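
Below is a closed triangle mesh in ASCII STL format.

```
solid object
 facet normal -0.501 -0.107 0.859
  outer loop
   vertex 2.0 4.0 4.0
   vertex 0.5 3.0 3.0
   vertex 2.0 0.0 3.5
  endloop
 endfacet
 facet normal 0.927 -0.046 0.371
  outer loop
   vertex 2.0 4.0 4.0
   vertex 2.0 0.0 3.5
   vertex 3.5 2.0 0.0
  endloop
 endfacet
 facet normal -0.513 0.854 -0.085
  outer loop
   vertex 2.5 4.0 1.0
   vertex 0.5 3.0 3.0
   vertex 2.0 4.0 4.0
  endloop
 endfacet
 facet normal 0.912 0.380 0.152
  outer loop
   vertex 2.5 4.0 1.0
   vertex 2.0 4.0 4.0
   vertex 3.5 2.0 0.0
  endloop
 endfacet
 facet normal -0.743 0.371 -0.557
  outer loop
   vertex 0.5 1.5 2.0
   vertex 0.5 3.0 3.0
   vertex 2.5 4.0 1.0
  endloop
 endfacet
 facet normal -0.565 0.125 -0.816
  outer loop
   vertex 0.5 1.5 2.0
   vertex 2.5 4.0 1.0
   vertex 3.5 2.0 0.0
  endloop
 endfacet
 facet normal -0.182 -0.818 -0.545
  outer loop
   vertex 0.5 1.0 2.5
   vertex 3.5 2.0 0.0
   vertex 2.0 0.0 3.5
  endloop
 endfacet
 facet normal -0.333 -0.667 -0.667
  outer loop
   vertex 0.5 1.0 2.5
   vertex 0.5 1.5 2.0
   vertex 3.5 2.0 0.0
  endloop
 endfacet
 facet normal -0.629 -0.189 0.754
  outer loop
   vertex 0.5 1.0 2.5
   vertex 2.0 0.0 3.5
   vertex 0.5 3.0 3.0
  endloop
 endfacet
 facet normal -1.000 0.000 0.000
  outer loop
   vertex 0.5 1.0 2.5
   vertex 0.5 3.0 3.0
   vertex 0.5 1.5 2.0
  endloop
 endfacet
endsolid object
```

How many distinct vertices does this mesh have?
7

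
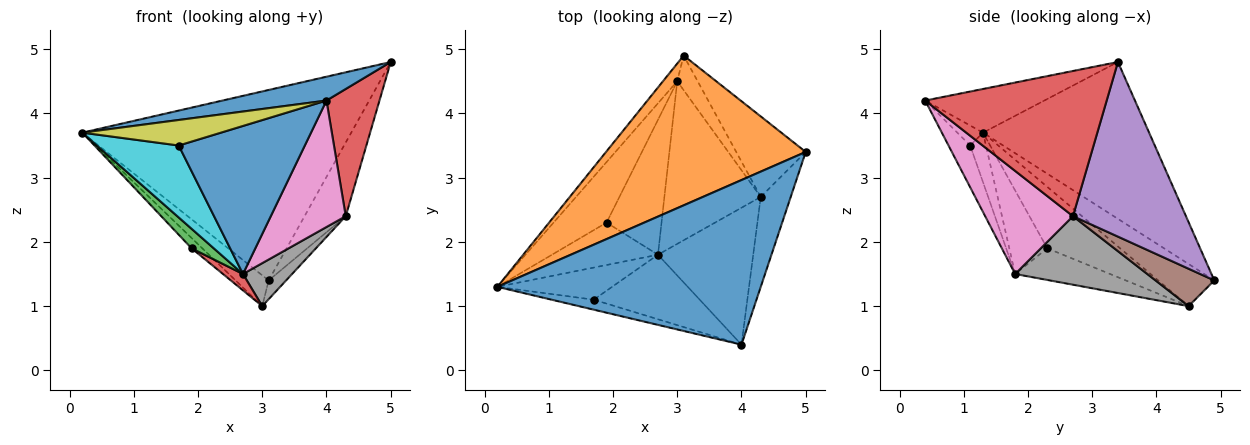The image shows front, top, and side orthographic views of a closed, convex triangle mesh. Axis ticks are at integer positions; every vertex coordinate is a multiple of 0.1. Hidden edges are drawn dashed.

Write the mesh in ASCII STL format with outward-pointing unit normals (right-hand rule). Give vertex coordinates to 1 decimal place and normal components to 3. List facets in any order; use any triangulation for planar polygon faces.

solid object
 facet normal -0.162 -0.141 0.977
  outer loop
   vertex 4.0 0.4 4.2
   vertex 5.0 3.4 4.8
   vertex 0.2 1.3 3.7
  endloop
 endfacet
 facet normal -0.437 0.707 0.556
  outer loop
   vertex 3.1 4.9 1.4
   vertex 0.2 1.3 3.7
   vertex 5.0 3.4 4.8
  endloop
 endfacet
 facet normal -0.827 0.487 -0.280
  outer loop
   vertex 3.1 4.9 1.4
   vertex 3.0 4.5 1.0
   vertex 0.2 1.3 3.7
  endloop
 endfacet
 facet normal 0.942 -0.275 -0.194
  outer loop
   vertex 4.3 2.7 2.4
   vertex 5.0 3.4 4.8
   vertex 4.0 0.4 4.2
  endloop
 endfacet
 facet normal 0.880 0.321 -0.350
  outer loop
   vertex 4.3 2.7 2.4
   vertex 3.1 4.9 1.4
   vertex 5.0 3.4 4.8
  endloop
 endfacet
 facet normal 0.849 0.252 -0.464
  outer loop
   vertex 4.3 2.7 2.4
   vertex 3.0 4.5 1.0
   vertex 3.1 4.9 1.4
  endloop
 endfacet
 facet normal 0.622 -0.531 -0.575
  outer loop
   vertex 4.3 2.7 2.4
   vertex 4.0 0.4 4.2
   vertex 2.7 1.8 1.5
  endloop
 endfacet
 facet normal 0.567 -0.210 -0.797
  outer loop
   vertex 4.3 2.7 2.4
   vertex 2.7 1.8 1.5
   vertex 3.0 4.5 1.0
  endloop
 endfacet
 facet normal -0.170 -0.918 -0.359
  outer loop
   vertex 1.7 1.1 3.5
   vertex 4.0 0.4 4.2
   vertex 0.2 1.3 3.7
  endloop
 endfacet
 facet normal -0.173 -0.899 -0.401
  outer loop
   vertex 1.7 1.1 3.5
   vertex 0.2 1.3 3.7
   vertex 2.7 1.8 1.5
  endloop
 endfacet
 facet normal -0.155 -0.906 -0.395
  outer loop
   vertex 1.7 1.1 3.5
   vertex 2.7 1.8 1.5
   vertex 4.0 0.4 4.2
  endloop
 endfacet
 facet normal -0.753 0.111 -0.649
  outer loop
   vertex 1.9 2.3 1.9
   vertex 0.2 1.3 3.7
   vertex 3.0 4.5 1.0
  endloop
 endfacet
 facet normal -0.582 -0.340 -0.739
  outer loop
   vertex 1.9 2.3 1.9
   vertex 2.7 1.8 1.5
   vertex 0.2 1.3 3.7
  endloop
 endfacet
 facet normal -0.496 -0.104 -0.862
  outer loop
   vertex 1.9 2.3 1.9
   vertex 3.0 4.5 1.0
   vertex 2.7 1.8 1.5
  endloop
 endfacet
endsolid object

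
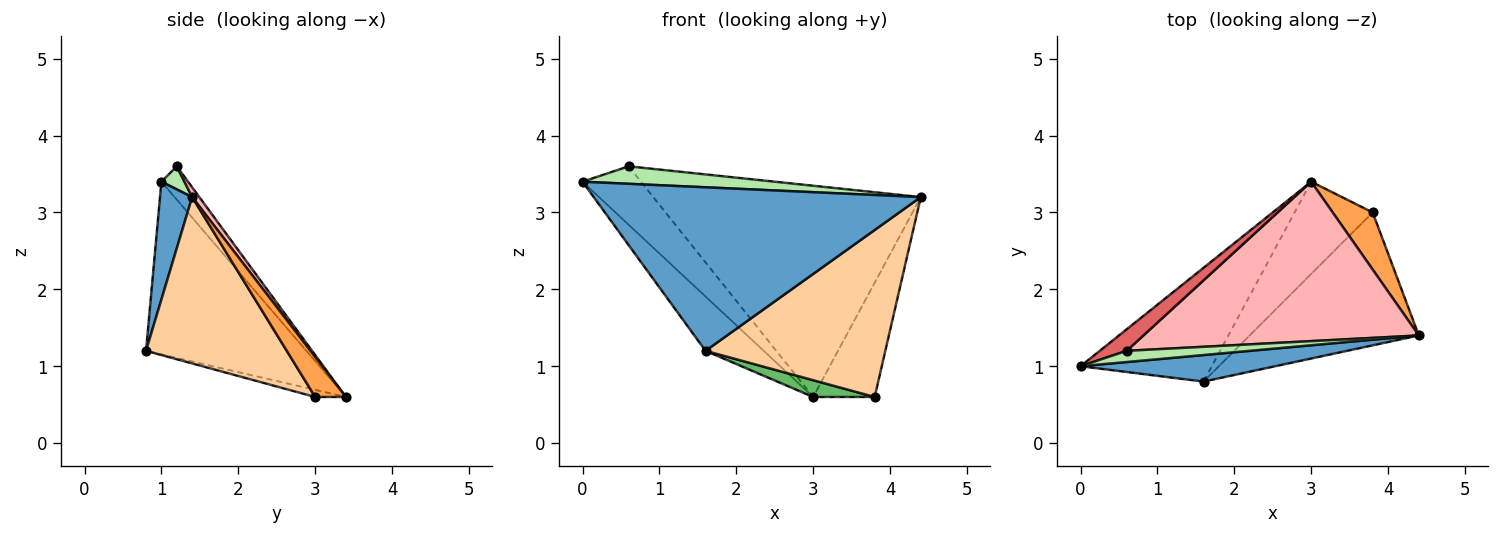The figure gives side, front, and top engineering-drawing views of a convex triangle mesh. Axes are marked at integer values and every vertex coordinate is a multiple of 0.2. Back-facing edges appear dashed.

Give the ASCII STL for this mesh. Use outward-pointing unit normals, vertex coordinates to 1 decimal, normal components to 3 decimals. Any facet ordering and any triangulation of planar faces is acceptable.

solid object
 facet normal 0.097 -0.982 0.160
  outer loop
   vertex 1.6 0.8 1.2
   vertex 4.4 1.4 3.2
   vertex 0.0 1.0 3.4
  endloop
 endfacet
 facet normal -0.765 0.278 -0.581
  outer loop
   vertex 1.6 0.8 1.2
   vertex 0.0 1.0 3.4
   vertex 3.0 3.4 0.6
  endloop
 endfacet
 facet normal 0.408 0.816 0.408
  outer loop
   vertex 3.8 3.0 0.6
   vertex 3.0 3.4 0.6
   vertex 4.4 1.4 3.2
  endloop
 endfacet
 facet normal 0.522 -0.667 -0.531
  outer loop
   vertex 3.8 3.0 0.6
   vertex 4.4 1.4 3.2
   vertex 1.6 0.8 1.2
  endloop
 endfacet
 facet normal -0.089 -0.178 -0.980
  outer loop
   vertex 3.8 3.0 0.6
   vertex 1.6 0.8 1.2
   vertex 3.0 3.4 0.6
  endloop
 endfacet
 facet normal 0.101 -0.838 0.536
  outer loop
   vertex 0.6 1.2 3.6
   vertex 0.0 1.0 3.4
   vertex 4.4 1.4 3.2
  endloop
 endfacet
 facet normal -0.393 0.863 0.318
  outer loop
   vertex 0.6 1.2 3.6
   vertex 3.0 3.4 0.6
   vertex 0.0 1.0 3.4
  endloop
 endfacet
 facet normal 0.021 0.798 0.602
  outer loop
   vertex 0.6 1.2 3.6
   vertex 4.4 1.4 3.2
   vertex 3.0 3.4 0.6
  endloop
 endfacet
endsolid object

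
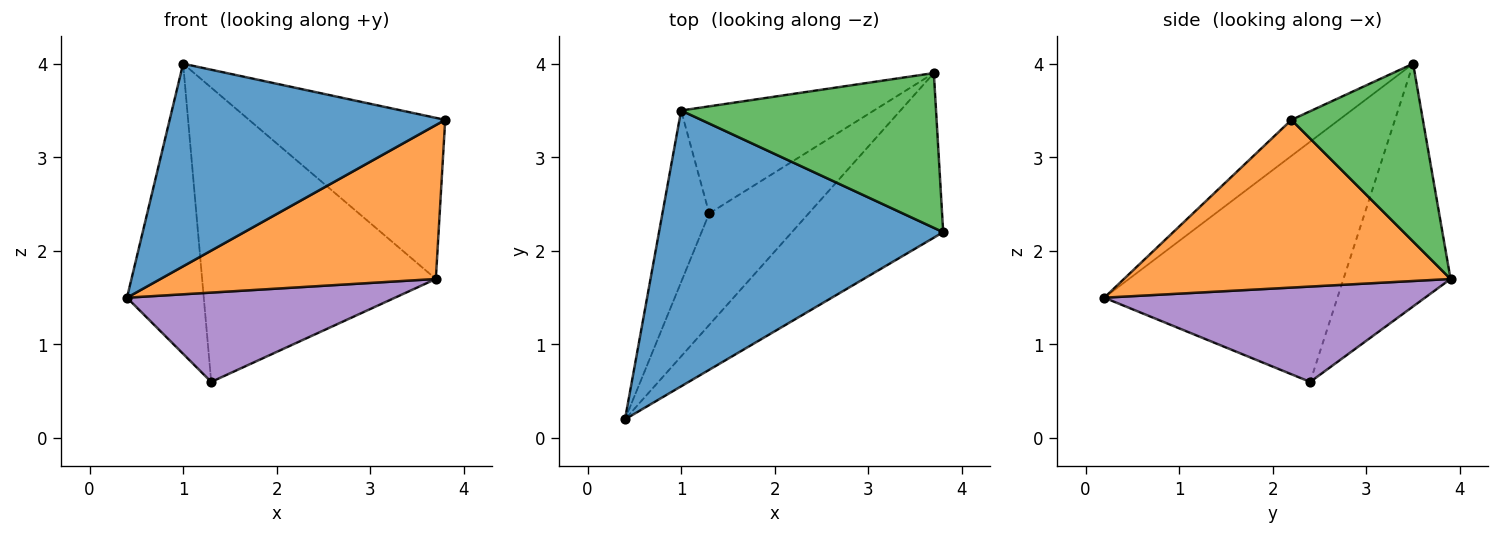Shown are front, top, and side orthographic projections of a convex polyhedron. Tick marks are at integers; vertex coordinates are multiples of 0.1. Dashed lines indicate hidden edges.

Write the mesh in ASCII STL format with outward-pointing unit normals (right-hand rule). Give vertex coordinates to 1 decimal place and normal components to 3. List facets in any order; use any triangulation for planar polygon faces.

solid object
 facet normal -0.102 -0.589 0.802
  outer loop
   vertex 1.0 3.5 4.0
   vertex 0.4 0.2 1.5
   vertex 3.8 2.2 3.4
  endloop
 endfacet
 facet normal 0.629 -0.531 -0.568
  outer loop
   vertex 3.7 3.9 1.7
   vertex 3.8 2.2 3.4
   vertex 0.4 0.2 1.5
  endloop
 endfacet
 facet normal 0.435 0.649 0.624
  outer loop
   vertex 3.7 3.9 1.7
   vertex 1.0 3.5 4.0
   vertex 3.8 2.2 3.4
  endloop
 endfacet
 facet normal -0.934 0.308 -0.182
  outer loop
   vertex 1.3 2.4 0.6
   vertex 0.4 0.2 1.5
   vertex 1.0 3.5 4.0
  endloop
 endfacet
 facet normal 0.599 -0.501 -0.625
  outer loop
   vertex 1.3 2.4 0.6
   vertex 3.7 3.9 1.7
   vertex 0.4 0.2 1.5
  endloop
 endfacet
 facet normal -0.395 0.863 -0.314
  outer loop
   vertex 1.3 2.4 0.6
   vertex 1.0 3.5 4.0
   vertex 3.7 3.9 1.7
  endloop
 endfacet
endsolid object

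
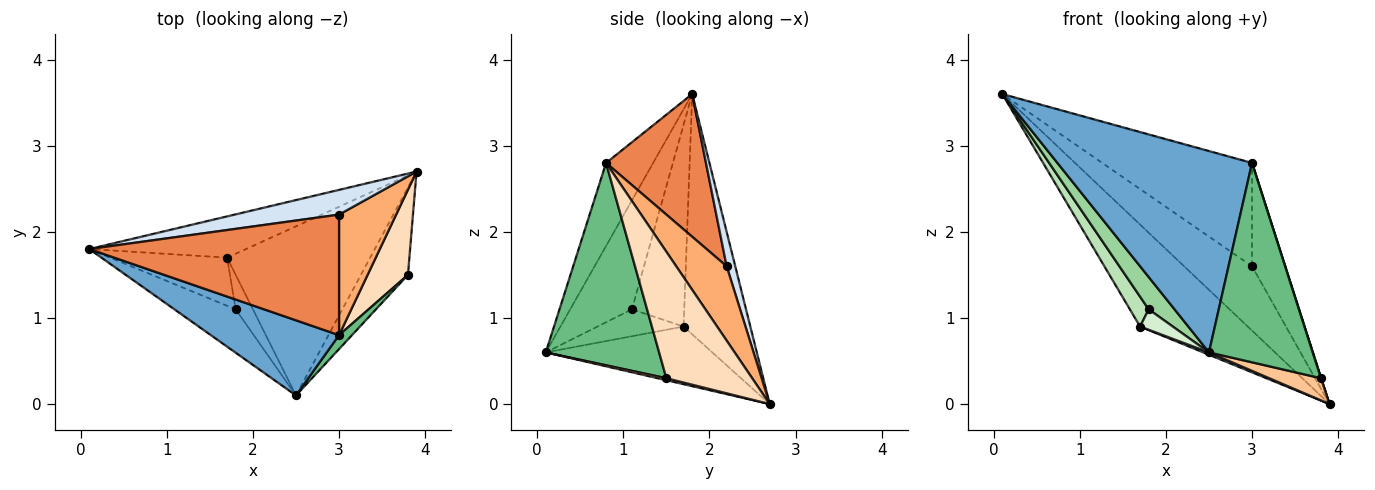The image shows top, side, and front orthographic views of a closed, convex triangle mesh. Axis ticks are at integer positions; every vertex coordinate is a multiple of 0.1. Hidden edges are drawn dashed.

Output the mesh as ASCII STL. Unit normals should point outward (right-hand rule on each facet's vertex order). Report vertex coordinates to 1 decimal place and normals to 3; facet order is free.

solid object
 facet normal -0.221 -0.914 0.341
  outer loop
   vertex 3.0 0.8 2.8
   vertex 0.1 1.8 3.6
   vertex 2.5 0.1 0.6
  endloop
 endfacet
 facet normal -0.498 0.804 -0.325
  outer loop
   vertex 1.7 1.7 0.9
   vertex 0.1 1.8 3.6
   vertex 3.9 2.7 0.0
  endloop
 endfacet
 facet normal -0.374 -0.013 -0.928
  outer loop
   vertex 1.7 1.7 0.9
   vertex 3.9 2.7 0.0
   vertex 2.5 0.1 0.6
  endloop
 endfacet
 facet normal 0.118 0.927 0.356
  outer loop
   vertex 3.0 2.2 1.6
   vertex 3.9 2.7 0.0
   vertex 0.1 1.8 3.6
  endloop
 endfacet
 facet normal 0.398 0.597 0.697
  outer loop
   vertex 3.0 2.2 1.6
   vertex 0.1 1.8 3.6
   vertex 3.0 0.8 2.8
  endloop
 endfacet
 facet normal 0.703 0.463 0.540
  outer loop
   vertex 3.0 2.2 1.6
   vertex 3.0 0.8 2.8
   vertex 3.9 2.7 0.0
  endloop
 endfacet
 facet normal 0.041 -0.246 -0.969
  outer loop
   vertex 3.8 1.5 0.3
   vertex 2.5 0.1 0.6
   vertex 3.9 2.7 0.0
  endloop
 endfacet
 facet normal 0.953 -0.003 0.304
  outer loop
   vertex 3.8 1.5 0.3
   vertex 3.9 2.7 0.0
   vertex 3.0 0.8 2.8
  endloop
 endfacet
 facet normal 0.737 -0.674 0.047
  outer loop
   vertex 3.8 1.5 0.3
   vertex 3.0 0.8 2.8
   vertex 2.5 0.1 0.6
  endloop
 endfacet
 facet normal -0.819 -0.343 -0.461
  outer loop
   vertex 1.8 1.1 1.1
   vertex 2.5 0.1 0.6
   vertex 0.1 1.8 3.6
  endloop
 endfacet
 facet normal -0.826 -0.297 -0.479
  outer loop
   vertex 1.8 1.1 1.1
   vertex 0.1 1.8 3.6
   vertex 1.7 1.7 0.9
  endloop
 endfacet
 facet normal -0.802 -0.305 -0.513
  outer loop
   vertex 1.8 1.1 1.1
   vertex 1.7 1.7 0.9
   vertex 2.5 0.1 0.6
  endloop
 endfacet
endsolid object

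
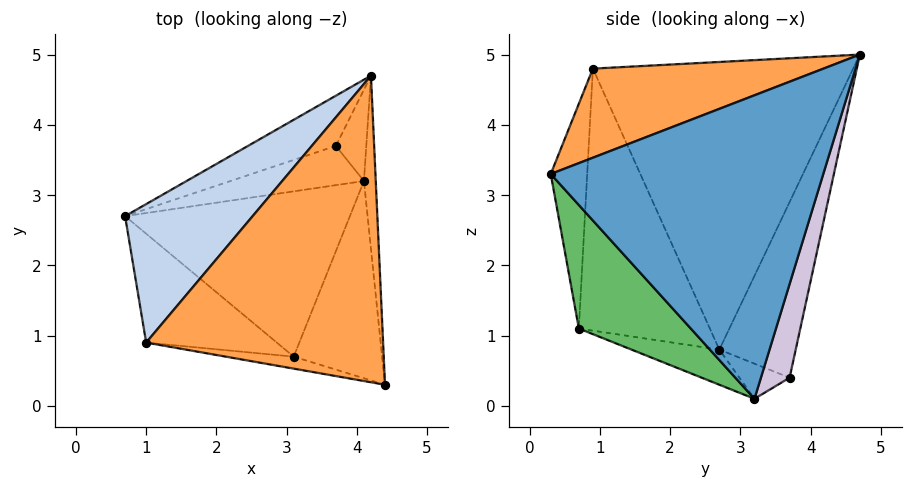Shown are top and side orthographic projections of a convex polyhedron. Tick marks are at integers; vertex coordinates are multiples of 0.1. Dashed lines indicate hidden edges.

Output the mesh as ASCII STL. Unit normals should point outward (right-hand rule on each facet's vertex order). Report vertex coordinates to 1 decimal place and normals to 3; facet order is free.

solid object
 facet normal 0.997 0.060 -0.039
  outer loop
   vertex 4.1 3.2 0.1
   vertex 4.2 4.7 5.0
   vertex 4.4 0.3 3.3
  endloop
 endfacet
 facet normal -0.732 0.599 0.325
  outer loop
   vertex 1.0 0.9 4.8
   vertex 4.2 4.7 5.0
   vertex 0.7 2.7 0.8
  endloop
 endfacet
 facet normal 0.333 -0.327 0.885
  outer loop
   vertex 1.0 0.9 4.8
   vertex 4.4 0.3 3.3
   vertex 4.2 4.7 5.0
  endloop
 endfacet
 facet normal -0.146 -0.316 -0.937
  outer loop
   vertex 3.1 0.7 1.1
   vertex 0.7 2.7 0.8
   vertex 4.1 3.2 0.1
  endloop
 endfacet
 facet normal 0.710 -0.487 -0.508
  outer loop
   vertex 3.1 0.7 1.1
   vertex 4.1 3.2 0.1
   vertex 4.4 0.3 3.3
  endloop
 endfacet
 facet normal -0.590 -0.752 -0.294
  outer loop
   vertex 3.1 0.7 1.1
   vertex 1.0 0.9 4.8
   vertex 0.7 2.7 0.8
  endloop
 endfacet
 facet normal -0.199 -0.978 -0.060
  outer loop
   vertex 3.1 0.7 1.1
   vertex 4.4 0.3 3.3
   vertex 1.0 0.9 4.8
  endloop
 endfacet
 facet normal -0.332 0.929 -0.166
  outer loop
   vertex 3.7 3.7 0.4
   vertex 0.7 2.7 0.8
   vertex 4.2 4.7 5.0
  endloop
 endfacet
 facet normal -0.238 0.352 -0.905
  outer loop
   vertex 3.7 3.7 0.4
   vertex 4.1 3.2 0.1
   vertex 0.7 2.7 0.8
  endloop
 endfacet
 facet normal 0.691 0.687 -0.225
  outer loop
   vertex 3.7 3.7 0.4
   vertex 4.2 4.7 5.0
   vertex 4.1 3.2 0.1
  endloop
 endfacet
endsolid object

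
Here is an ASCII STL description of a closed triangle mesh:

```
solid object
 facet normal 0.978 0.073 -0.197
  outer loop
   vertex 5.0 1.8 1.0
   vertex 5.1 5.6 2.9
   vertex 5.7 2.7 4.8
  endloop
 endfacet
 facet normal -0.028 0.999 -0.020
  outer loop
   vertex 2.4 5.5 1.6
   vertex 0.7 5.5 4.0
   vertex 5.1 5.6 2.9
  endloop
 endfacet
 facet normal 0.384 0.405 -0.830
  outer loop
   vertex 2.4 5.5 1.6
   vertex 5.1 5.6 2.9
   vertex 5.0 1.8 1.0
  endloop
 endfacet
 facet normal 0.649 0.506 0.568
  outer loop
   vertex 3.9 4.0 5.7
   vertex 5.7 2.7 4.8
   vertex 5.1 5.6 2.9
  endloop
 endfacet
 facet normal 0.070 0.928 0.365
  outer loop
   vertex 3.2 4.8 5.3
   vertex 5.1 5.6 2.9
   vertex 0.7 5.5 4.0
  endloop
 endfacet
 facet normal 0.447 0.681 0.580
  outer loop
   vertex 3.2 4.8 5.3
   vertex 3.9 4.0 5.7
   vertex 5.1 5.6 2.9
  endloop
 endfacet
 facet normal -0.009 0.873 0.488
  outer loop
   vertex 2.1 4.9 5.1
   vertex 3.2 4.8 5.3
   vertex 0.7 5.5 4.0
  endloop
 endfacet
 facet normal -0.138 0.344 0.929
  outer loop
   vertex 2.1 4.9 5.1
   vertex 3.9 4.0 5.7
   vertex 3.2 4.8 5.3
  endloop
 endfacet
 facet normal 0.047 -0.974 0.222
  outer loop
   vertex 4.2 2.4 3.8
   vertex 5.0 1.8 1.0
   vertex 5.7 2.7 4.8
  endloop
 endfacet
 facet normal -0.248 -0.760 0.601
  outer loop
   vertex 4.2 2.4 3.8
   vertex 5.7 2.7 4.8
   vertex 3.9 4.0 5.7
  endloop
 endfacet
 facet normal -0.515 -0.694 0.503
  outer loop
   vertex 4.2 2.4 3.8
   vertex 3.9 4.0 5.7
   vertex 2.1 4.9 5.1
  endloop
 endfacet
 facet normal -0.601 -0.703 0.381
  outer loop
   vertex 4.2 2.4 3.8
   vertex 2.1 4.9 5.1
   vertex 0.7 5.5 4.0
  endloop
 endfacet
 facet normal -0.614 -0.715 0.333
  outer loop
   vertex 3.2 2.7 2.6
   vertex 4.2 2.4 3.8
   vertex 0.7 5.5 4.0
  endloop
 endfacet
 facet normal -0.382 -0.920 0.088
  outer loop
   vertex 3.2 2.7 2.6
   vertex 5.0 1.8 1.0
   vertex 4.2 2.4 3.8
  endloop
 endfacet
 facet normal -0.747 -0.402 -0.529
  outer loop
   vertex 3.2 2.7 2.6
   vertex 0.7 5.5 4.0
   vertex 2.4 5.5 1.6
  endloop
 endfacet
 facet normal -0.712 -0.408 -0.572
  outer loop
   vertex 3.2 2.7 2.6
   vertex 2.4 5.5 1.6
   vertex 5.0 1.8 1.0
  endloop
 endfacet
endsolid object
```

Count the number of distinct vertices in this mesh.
10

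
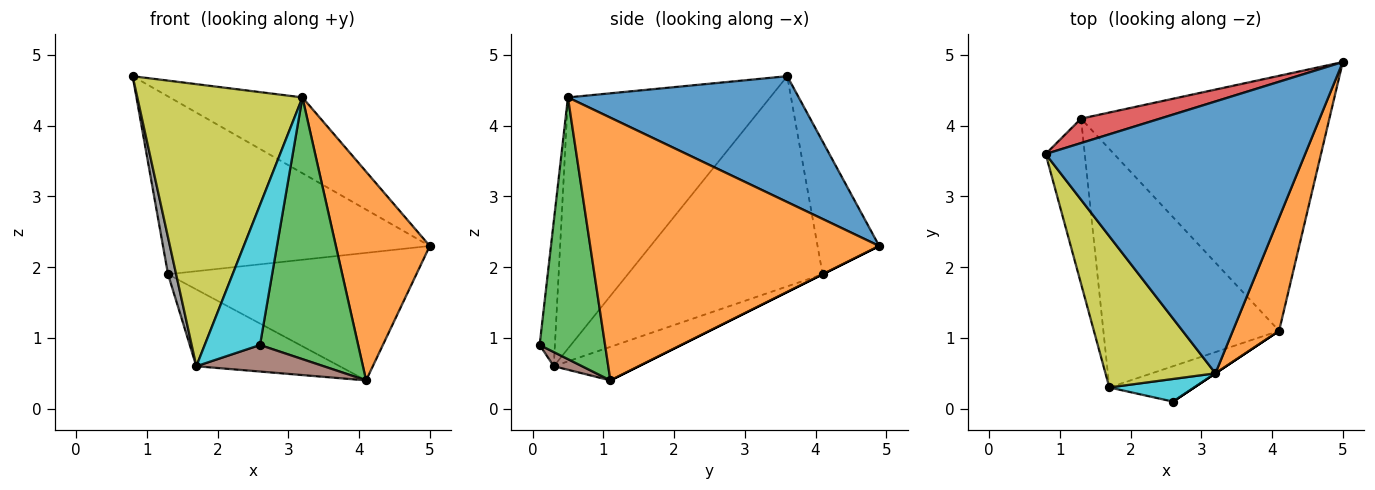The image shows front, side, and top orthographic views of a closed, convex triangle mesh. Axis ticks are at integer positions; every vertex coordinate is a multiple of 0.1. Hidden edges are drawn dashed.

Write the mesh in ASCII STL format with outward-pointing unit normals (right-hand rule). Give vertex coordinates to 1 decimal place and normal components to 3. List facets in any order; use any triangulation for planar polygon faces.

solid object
 facet normal 0.423 0.243 0.873
  outer loop
   vertex 3.2 0.5 4.4
   vertex 5.0 4.9 2.3
   vertex 0.8 3.6 4.7
  endloop
 endfacet
 facet normal 0.938 -0.305 0.165
  outer loop
   vertex 3.2 0.5 4.4
   vertex 4.1 1.1 0.4
   vertex 5.0 4.9 2.3
  endloop
 endfacet
 facet normal 0.555 -0.832 0.000
  outer loop
   vertex 3.2 0.5 4.4
   vertex 2.6 0.1 0.9
   vertex 4.1 1.1 0.4
  endloop
 endfacet
 facet normal -0.223 0.966 0.133
  outer loop
   vertex 1.3 4.1 1.9
   vertex 0.8 3.6 4.7
   vertex 5.0 4.9 2.3
  endloop
 endfacet
 facet normal 0.000 0.447 -0.894
  outer loop
   vertex 1.3 4.1 1.9
   vertex 5.0 4.9 2.3
   vertex 4.1 1.1 0.4
  endloop
 endfacet
 facet normal 0.132 -0.595 -0.793
  outer loop
   vertex 1.7 0.3 0.6
   vertex 4.1 1.1 0.4
   vertex 2.6 0.1 0.9
  endloop
 endfacet
 facet normal -0.179 0.302 -0.937
  outer loop
   vertex 1.7 0.3 0.6
   vertex 1.3 4.1 1.9
   vertex 4.1 1.1 0.4
  endloop
 endfacet
 facet normal -0.982 -0.041 -0.183
  outer loop
   vertex 1.7 0.3 0.6
   vertex 0.8 3.6 4.7
   vertex 1.3 4.1 1.9
  endloop
 endfacet
 facet normal -0.734 -0.599 0.321
  outer loop
   vertex 1.7 0.3 0.6
   vertex 3.2 0.5 4.4
   vertex 0.8 3.6 4.7
  endloop
 endfacet
 facet normal -0.263 -0.952 0.154
  outer loop
   vertex 1.7 0.3 0.6
   vertex 2.6 0.1 0.9
   vertex 3.2 0.5 4.4
  endloop
 endfacet
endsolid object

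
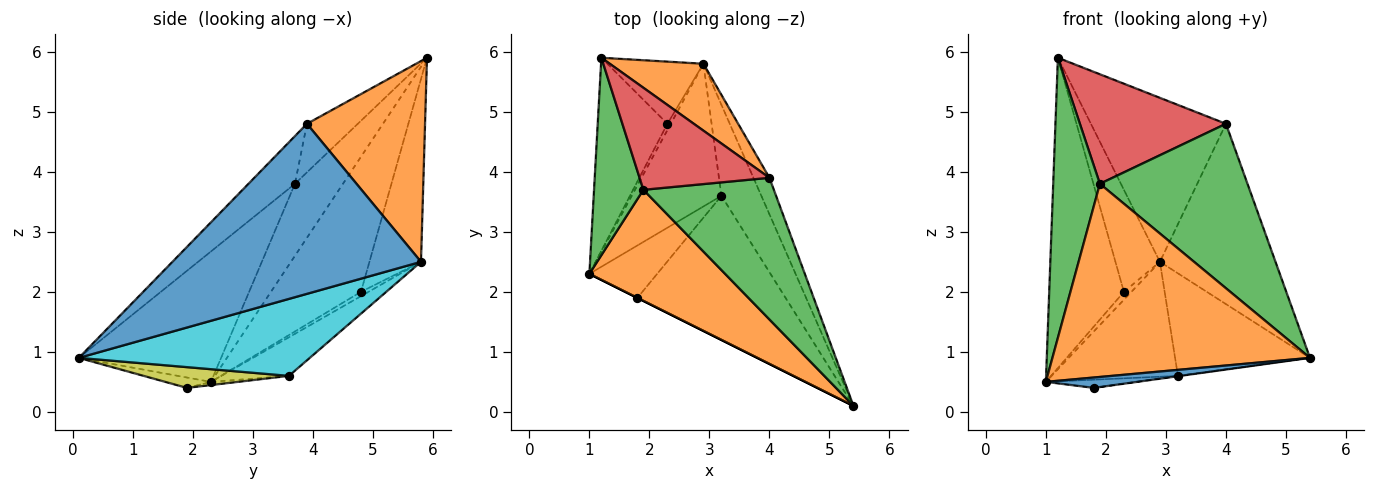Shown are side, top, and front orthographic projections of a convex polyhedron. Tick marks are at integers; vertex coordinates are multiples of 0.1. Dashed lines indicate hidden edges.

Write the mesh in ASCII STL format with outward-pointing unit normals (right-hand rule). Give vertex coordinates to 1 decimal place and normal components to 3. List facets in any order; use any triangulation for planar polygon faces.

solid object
 facet normal -0.447 -0.894 0.000
  outer loop
   vertex 1.8 1.9 0.4
   vertex 5.4 0.1 0.9
   vertex 1.0 2.3 0.5
  endloop
 endfacet
 facet normal -0.432 -0.782 0.450
  outer loop
   vertex 1.9 3.7 3.8
   vertex 1.0 2.3 0.5
   vertex 5.4 0.1 0.9
  endloop
 endfacet
 facet normal -0.644 -0.626 0.441
  outer loop
   vertex 1.9 3.7 3.8
   vertex 1.2 5.9 5.9
   vertex 1.0 2.3 0.5
  endloop
 endfacet
 facet normal -0.715 0.593 -0.369
  outer loop
   vertex 2.3 4.8 2.0
   vertex 1.0 2.3 0.5
   vertex 1.2 5.9 5.9
  endloop
 endfacet
 facet normal -0.615 0.615 -0.492
  outer loop
   vertex 2.3 4.8 2.0
   vertex 2.9 5.8 2.5
   vertex 1.0 2.3 0.5
  endloop
 endfacet
 facet normal -0.704 0.607 -0.370
  outer loop
   vertex 2.3 4.8 2.0
   vertex 1.2 5.9 5.9
   vertex 2.9 5.8 2.5
  endloop
 endfacet
 facet normal -0.046 0.154 -0.987
  outer loop
   vertex 3.2 3.6 0.6
   vertex 1.8 1.9 0.4
   vertex 1.0 2.3 0.5
  endloop
 endfacet
 facet normal -0.318 0.595 -0.739
  outer loop
   vertex 3.2 3.6 0.6
   vertex 1.0 2.3 0.5
   vertex 2.9 5.8 2.5
  endloop
 endfacet
 facet normal 0.139 0.002 -0.990
  outer loop
   vertex 3.2 3.6 0.6
   vertex 5.4 0.1 0.9
   vertex 1.8 1.9 0.4
  endloop
 endfacet
 facet normal 0.788 0.460 -0.409
  outer loop
   vertex 3.2 3.6 0.6
   vertex 2.9 5.8 2.5
   vertex 5.4 0.1 0.9
  endloop
 endfacet
 facet normal 0.903 0.420 -0.085
  outer loop
   vertex 4.0 3.9 4.8
   vertex 5.4 0.1 0.9
   vertex 2.9 5.8 2.5
  endloop
 endfacet
 facet normal 0.629 0.720 0.293
  outer loop
   vertex 4.0 3.9 4.8
   vertex 2.9 5.8 2.5
   vertex 1.2 5.9 5.9
  endloop
 endfacet
 facet normal -0.232 -0.737 0.635
  outer loop
   vertex 4.0 3.9 4.8
   vertex 1.9 3.7 3.8
   vertex 5.4 0.1 0.9
  endloop
 endfacet
 facet normal -0.247 -0.709 0.660
  outer loop
   vertex 4.0 3.9 4.8
   vertex 1.2 5.9 5.9
   vertex 1.9 3.7 3.8
  endloop
 endfacet
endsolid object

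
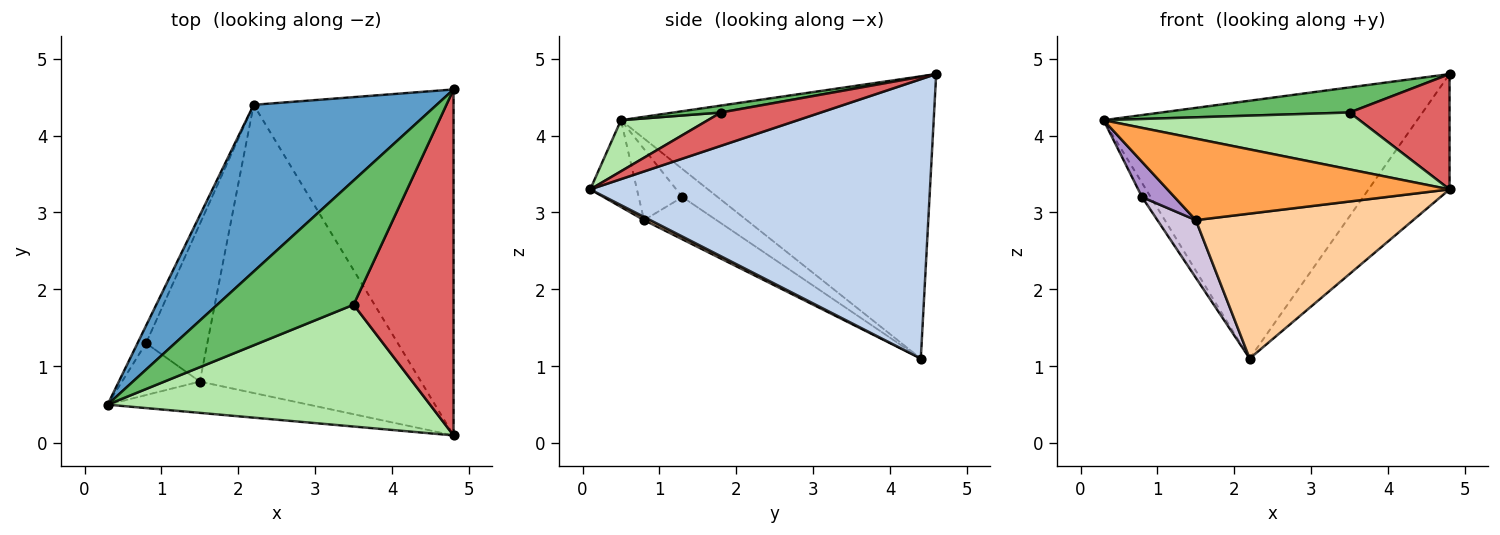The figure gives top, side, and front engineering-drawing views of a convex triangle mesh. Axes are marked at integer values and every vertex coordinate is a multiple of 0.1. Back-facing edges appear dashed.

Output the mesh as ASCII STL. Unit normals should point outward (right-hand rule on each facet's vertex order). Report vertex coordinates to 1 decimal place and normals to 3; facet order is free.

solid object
 facet normal -0.642 0.644 0.416
  outer loop
   vertex 2.2 4.4 1.1
   vertex 0.3 0.5 4.2
   vertex 4.8 4.6 4.8
  endloop
 endfacet
 facet normal 0.798 0.190 -0.571
  outer loop
   vertex 2.2 4.4 1.1
   vertex 4.8 4.6 4.8
   vertex 4.8 0.1 3.3
  endloop
 endfacet
 facet normal -0.153 -0.923 -0.354
  outer loop
   vertex 1.5 0.8 2.9
   vertex 4.8 0.1 3.3
   vertex 0.3 0.5 4.2
  endloop
 endfacet
 facet normal 0.013 -0.449 -0.893
  outer loop
   vertex 1.5 0.8 2.9
   vertex 2.2 4.4 1.1
   vertex 4.8 0.1 3.3
  endloop
 endfacet
 facet normal 0.050 -0.198 0.979
  outer loop
   vertex 3.5 1.8 4.3
   vertex 4.8 4.6 4.8
   vertex 0.3 0.5 4.2
  endloop
 endfacet
 facet normal 0.142 -0.419 0.897
  outer loop
   vertex 3.5 1.8 4.3
   vertex 0.3 0.5 4.2
   vertex 4.8 0.1 3.3
  endloop
 endfacet
 facet normal 0.302 -0.302 0.905
  outer loop
   vertex 3.5 1.8 4.3
   vertex 4.8 0.1 3.3
   vertex 4.8 4.6 4.8
  endloop
 endfacet
 facet normal -0.932 0.230 -0.282
  outer loop
   vertex 0.8 1.3 3.2
   vertex 0.3 0.5 4.2
   vertex 2.2 4.4 1.1
  endloop
 endfacet
 facet normal -0.603 -0.448 -0.660
  outer loop
   vertex 0.8 1.3 3.2
   vertex 1.5 0.8 2.9
   vertex 0.3 0.5 4.2
  endloop
 endfacet
 facet normal -0.544 -0.288 -0.788
  outer loop
   vertex 0.8 1.3 3.2
   vertex 2.2 4.4 1.1
   vertex 1.5 0.8 2.9
  endloop
 endfacet
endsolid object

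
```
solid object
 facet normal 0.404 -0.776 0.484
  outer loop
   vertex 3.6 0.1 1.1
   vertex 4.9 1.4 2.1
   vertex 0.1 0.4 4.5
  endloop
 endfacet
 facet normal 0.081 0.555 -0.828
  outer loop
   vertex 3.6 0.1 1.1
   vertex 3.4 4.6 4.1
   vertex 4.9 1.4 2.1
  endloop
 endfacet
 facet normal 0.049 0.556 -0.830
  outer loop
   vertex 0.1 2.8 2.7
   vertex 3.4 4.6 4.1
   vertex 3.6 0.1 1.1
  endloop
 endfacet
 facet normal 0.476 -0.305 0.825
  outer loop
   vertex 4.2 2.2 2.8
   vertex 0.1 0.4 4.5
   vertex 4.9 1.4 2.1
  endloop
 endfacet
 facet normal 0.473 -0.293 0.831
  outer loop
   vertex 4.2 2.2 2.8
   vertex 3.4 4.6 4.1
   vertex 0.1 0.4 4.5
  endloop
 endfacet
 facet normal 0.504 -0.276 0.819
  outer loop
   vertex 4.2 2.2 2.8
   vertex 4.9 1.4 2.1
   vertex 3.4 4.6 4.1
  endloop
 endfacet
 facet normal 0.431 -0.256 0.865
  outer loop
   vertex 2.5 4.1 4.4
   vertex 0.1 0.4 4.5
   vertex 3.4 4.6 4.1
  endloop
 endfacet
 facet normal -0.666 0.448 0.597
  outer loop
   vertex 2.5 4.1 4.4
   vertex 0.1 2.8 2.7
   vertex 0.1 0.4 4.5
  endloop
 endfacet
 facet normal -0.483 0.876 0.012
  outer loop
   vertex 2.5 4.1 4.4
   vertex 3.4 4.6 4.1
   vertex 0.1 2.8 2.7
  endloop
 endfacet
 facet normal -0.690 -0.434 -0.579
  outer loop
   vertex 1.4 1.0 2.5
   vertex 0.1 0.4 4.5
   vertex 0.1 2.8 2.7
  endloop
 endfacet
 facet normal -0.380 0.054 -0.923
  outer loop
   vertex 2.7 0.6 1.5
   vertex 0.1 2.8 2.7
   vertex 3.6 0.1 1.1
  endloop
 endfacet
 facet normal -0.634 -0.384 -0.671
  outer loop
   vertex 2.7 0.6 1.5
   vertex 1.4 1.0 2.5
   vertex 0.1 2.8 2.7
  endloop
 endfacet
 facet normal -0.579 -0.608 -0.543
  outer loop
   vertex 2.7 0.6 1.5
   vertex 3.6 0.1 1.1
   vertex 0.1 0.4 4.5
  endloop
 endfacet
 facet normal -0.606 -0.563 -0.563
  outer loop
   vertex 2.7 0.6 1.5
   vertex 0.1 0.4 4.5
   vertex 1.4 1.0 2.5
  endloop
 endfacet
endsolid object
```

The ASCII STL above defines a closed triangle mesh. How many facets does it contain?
14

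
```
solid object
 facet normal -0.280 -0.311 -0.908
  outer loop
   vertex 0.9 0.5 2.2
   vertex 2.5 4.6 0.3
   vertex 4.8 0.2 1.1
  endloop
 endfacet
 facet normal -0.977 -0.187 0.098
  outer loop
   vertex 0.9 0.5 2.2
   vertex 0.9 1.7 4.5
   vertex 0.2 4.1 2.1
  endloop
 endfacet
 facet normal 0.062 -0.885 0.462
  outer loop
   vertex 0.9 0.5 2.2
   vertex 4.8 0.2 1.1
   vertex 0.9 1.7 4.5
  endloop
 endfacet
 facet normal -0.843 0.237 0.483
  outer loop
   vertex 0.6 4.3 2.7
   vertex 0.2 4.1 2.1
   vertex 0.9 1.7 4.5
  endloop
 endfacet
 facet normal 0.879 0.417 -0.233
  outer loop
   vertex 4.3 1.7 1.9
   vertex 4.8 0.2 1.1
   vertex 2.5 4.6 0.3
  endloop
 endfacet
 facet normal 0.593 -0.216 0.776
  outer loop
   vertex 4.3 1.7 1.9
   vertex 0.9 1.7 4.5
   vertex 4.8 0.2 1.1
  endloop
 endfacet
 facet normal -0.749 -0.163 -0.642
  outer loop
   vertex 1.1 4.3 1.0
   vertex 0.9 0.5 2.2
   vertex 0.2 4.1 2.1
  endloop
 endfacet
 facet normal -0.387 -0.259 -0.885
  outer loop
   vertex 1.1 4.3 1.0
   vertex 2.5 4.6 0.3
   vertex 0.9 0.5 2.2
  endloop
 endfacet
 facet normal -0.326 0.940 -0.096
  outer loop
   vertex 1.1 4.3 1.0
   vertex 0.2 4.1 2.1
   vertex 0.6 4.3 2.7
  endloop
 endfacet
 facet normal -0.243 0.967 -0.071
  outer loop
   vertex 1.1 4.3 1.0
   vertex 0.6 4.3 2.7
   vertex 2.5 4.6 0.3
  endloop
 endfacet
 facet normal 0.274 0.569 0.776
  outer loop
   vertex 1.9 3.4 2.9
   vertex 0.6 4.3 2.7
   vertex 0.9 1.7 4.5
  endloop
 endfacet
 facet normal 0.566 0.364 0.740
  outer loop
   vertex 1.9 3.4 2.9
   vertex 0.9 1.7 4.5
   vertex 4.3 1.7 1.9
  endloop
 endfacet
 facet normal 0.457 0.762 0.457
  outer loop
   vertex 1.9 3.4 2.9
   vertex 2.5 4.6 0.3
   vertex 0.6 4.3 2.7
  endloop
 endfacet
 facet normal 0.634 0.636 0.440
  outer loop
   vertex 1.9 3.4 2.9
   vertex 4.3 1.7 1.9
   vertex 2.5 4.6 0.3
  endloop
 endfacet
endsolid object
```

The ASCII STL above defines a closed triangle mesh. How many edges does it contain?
21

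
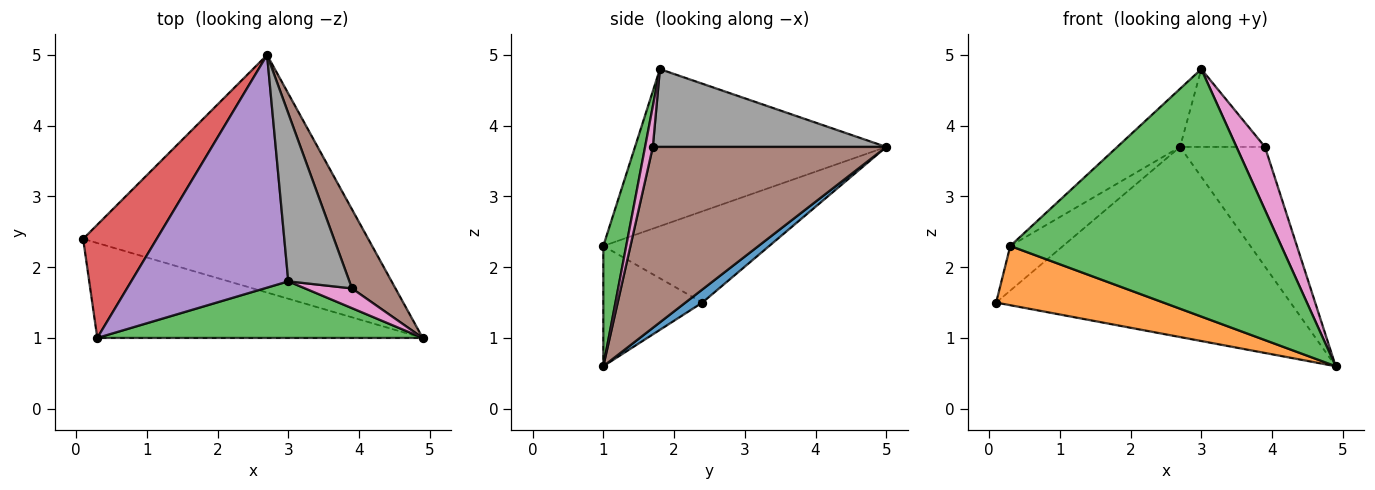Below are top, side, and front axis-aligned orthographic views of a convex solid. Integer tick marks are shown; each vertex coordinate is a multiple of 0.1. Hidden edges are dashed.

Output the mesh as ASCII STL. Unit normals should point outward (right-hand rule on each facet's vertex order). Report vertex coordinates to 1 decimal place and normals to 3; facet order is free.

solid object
 facet normal 0.036 0.624 -0.780
  outer loop
   vertex 2.7 5.0 3.7
   vertex 4.9 1.0 0.6
   vertex 0.1 2.4 1.5
  endloop
 endfacet
 facet normal -0.299 -0.505 -0.809
  outer loop
   vertex 0.3 1.0 2.3
   vertex 0.1 2.4 1.5
   vertex 4.9 1.0 0.6
  endloop
 endfacet
 facet normal 0.082 -0.972 0.222
  outer loop
   vertex 0.3 1.0 2.3
   vertex 4.9 1.0 0.6
   vertex 3.0 1.8 4.8
  endloop
 endfacet
 facet normal -0.756 0.240 0.609
  outer loop
   vertex 0.3 1.0 2.3
   vertex 2.7 5.0 3.7
   vertex 0.1 2.4 1.5
  endloop
 endfacet
 facet normal -0.696 0.174 0.696
  outer loop
   vertex 0.3 1.0 2.3
   vertex 3.0 1.8 4.8
   vertex 2.7 5.0 3.7
  endloop
 endfacet
 facet normal 0.917 0.333 0.220
  outer loop
   vertex 3.9 1.7 3.7
   vertex 4.9 1.0 0.6
   vertex 2.7 5.0 3.7
  endloop
 endfacet
 facet normal 0.251 -0.924 0.290
  outer loop
   vertex 3.9 1.7 3.7
   vertex 3.0 1.8 4.8
   vertex 4.9 1.0 0.6
  endloop
 endfacet
 facet normal 0.756 0.275 0.594
  outer loop
   vertex 3.9 1.7 3.7
   vertex 2.7 5.0 3.7
   vertex 3.0 1.8 4.8
  endloop
 endfacet
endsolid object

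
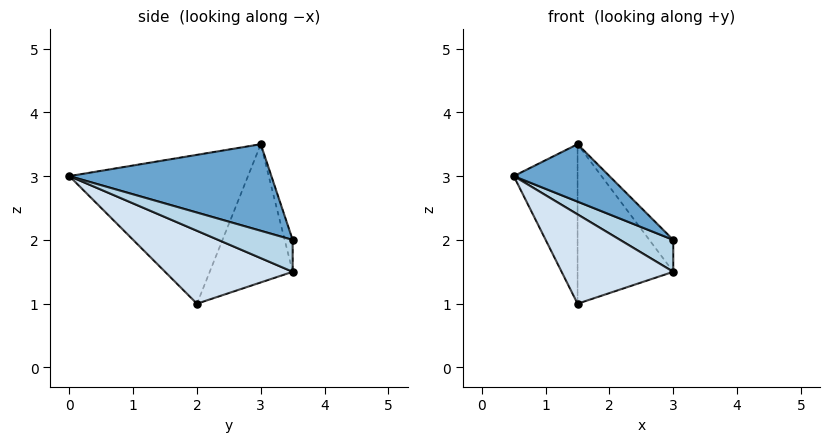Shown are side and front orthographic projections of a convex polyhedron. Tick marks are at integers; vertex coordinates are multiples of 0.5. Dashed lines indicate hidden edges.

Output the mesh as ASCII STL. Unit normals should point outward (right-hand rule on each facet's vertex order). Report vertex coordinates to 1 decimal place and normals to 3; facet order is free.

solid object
 facet normal 0.719 -0.341 0.606
  outer loop
   vertex 1.5 3.0 3.5
   vertex 0.5 0.0 3.0
   vertex 3.0 3.5 2.0
  endloop
 endfacet
 facet normal -0.933 0.333 -0.133
  outer loop
   vertex 1.5 2.0 1.0
   vertex 0.5 0.0 3.0
   vertex 1.5 3.0 3.5
  endloop
 endfacet
 facet normal 0.814 -0.581 0.000
  outer loop
   vertex 3.0 3.5 1.5
   vertex 3.0 3.5 2.0
   vertex 0.5 0.0 3.0
  endloop
 endfacet
 facet normal 0.724 -0.634 -0.272
  outer loop
   vertex 3.0 3.5 1.5
   vertex 0.5 0.0 3.0
   vertex 1.5 2.0 1.0
  endloop
 endfacet
 facet normal -0.316 0.949 0.000
  outer loop
   vertex 3.0 3.5 1.5
   vertex 1.5 3.0 3.5
   vertex 3.0 3.5 2.0
  endloop
 endfacet
 facet normal -0.627 0.723 -0.289
  outer loop
   vertex 3.0 3.5 1.5
   vertex 1.5 2.0 1.0
   vertex 1.5 3.0 3.5
  endloop
 endfacet
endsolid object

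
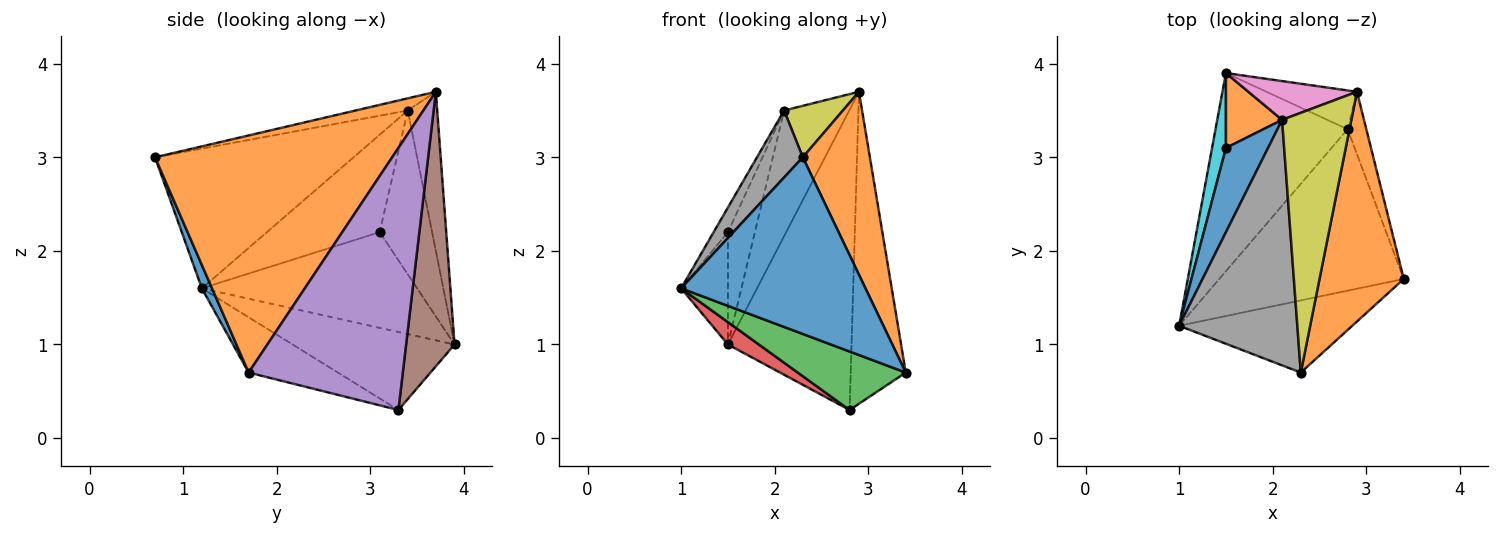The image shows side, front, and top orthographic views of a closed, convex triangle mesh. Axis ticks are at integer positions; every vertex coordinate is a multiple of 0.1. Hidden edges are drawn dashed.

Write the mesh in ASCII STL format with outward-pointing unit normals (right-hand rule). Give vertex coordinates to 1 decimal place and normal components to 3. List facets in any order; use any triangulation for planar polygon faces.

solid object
 facet normal 0.051 -0.925 -0.378
  outer loop
   vertex 2.3 0.7 3.0
   vertex 1.0 1.2 1.6
   vertex 3.4 1.7 0.7
  endloop
 endfacet
 facet normal 0.911 -0.258 0.323
  outer loop
   vertex 2.3 0.7 3.0
   vertex 3.4 1.7 0.7
   vertex 2.9 3.7 3.7
  endloop
 endfacet
 facet normal -0.271 -0.328 -0.905
  outer loop
   vertex 2.8 3.3 0.3
   vertex 3.4 1.7 0.7
   vertex 1.0 1.2 1.6
  endloop
 endfacet
 facet normal -0.506 -0.097 -0.857
  outer loop
   vertex 2.8 3.3 0.3
   vertex 1.0 1.2 1.6
   vertex 1.5 3.9 1.0
  endloop
 endfacet
 facet normal 0.940 0.336 -0.067
  outer loop
   vertex 2.8 3.3 0.3
   vertex 2.9 3.7 3.7
   vertex 3.4 1.7 0.7
  endloop
 endfacet
 facet normal 0.362 0.924 -0.119
  outer loop
   vertex 2.8 3.3 0.3
   vertex 1.5 3.9 1.0
   vertex 2.9 3.7 3.7
  endloop
 endfacet
 facet normal -0.397 0.877 0.271
  outer loop
   vertex 2.1 3.4 3.5
   vertex 2.9 3.7 3.7
   vertex 1.5 3.9 1.0
  endloop
 endfacet
 facet normal -0.752 -0.173 0.636
  outer loop
   vertex 2.1 3.4 3.5
   vertex 1.0 1.2 1.6
   vertex 2.3 0.7 3.0
  endloop
 endfacet
 facet normal -0.170 -0.192 0.967
  outer loop
   vertex 2.1 3.4 3.5
   vertex 2.3 0.7 3.0
   vertex 2.9 3.7 3.7
  endloop
 endfacet
 facet normal -0.968 0.210 0.140
  outer loop
   vertex 1.5 3.1 2.2
   vertex 1.5 3.9 1.0
   vertex 1.0 1.2 1.6
  endloop
 endfacet
 facet normal -0.912 0.115 0.394
  outer loop
   vertex 1.5 3.1 2.2
   vertex 1.0 1.2 1.6
   vertex 2.1 3.4 3.5
  endloop
 endfacet
 facet normal -0.851 0.437 0.292
  outer loop
   vertex 1.5 3.1 2.2
   vertex 2.1 3.4 3.5
   vertex 1.5 3.9 1.0
  endloop
 endfacet
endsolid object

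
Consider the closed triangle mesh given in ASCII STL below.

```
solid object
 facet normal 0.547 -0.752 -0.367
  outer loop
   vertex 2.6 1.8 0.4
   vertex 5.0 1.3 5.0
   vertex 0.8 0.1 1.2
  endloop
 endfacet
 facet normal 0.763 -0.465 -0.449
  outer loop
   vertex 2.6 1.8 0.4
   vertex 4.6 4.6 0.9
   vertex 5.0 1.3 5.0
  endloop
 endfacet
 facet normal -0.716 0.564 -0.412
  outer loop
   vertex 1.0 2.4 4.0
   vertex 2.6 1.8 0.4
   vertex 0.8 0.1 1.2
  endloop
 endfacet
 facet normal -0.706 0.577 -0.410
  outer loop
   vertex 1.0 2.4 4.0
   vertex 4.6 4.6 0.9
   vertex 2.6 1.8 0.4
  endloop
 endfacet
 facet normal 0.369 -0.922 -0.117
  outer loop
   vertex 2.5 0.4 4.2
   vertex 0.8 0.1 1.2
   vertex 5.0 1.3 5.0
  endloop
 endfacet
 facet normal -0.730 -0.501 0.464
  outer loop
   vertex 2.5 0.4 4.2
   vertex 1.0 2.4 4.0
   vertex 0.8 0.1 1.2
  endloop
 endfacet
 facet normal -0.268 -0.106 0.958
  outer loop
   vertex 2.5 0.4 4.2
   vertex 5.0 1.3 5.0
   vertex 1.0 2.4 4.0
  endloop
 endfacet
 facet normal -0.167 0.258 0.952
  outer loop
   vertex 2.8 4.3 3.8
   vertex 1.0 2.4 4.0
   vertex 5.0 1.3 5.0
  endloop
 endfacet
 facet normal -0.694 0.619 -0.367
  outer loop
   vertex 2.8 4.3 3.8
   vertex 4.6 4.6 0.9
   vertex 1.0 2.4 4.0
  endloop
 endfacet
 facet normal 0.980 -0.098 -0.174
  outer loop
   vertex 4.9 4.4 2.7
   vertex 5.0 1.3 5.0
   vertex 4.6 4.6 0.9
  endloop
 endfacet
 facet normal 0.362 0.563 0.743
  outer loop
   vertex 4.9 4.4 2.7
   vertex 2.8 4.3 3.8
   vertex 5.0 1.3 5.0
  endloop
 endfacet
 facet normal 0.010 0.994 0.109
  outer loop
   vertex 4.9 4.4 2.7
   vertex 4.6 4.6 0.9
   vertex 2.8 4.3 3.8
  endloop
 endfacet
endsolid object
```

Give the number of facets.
12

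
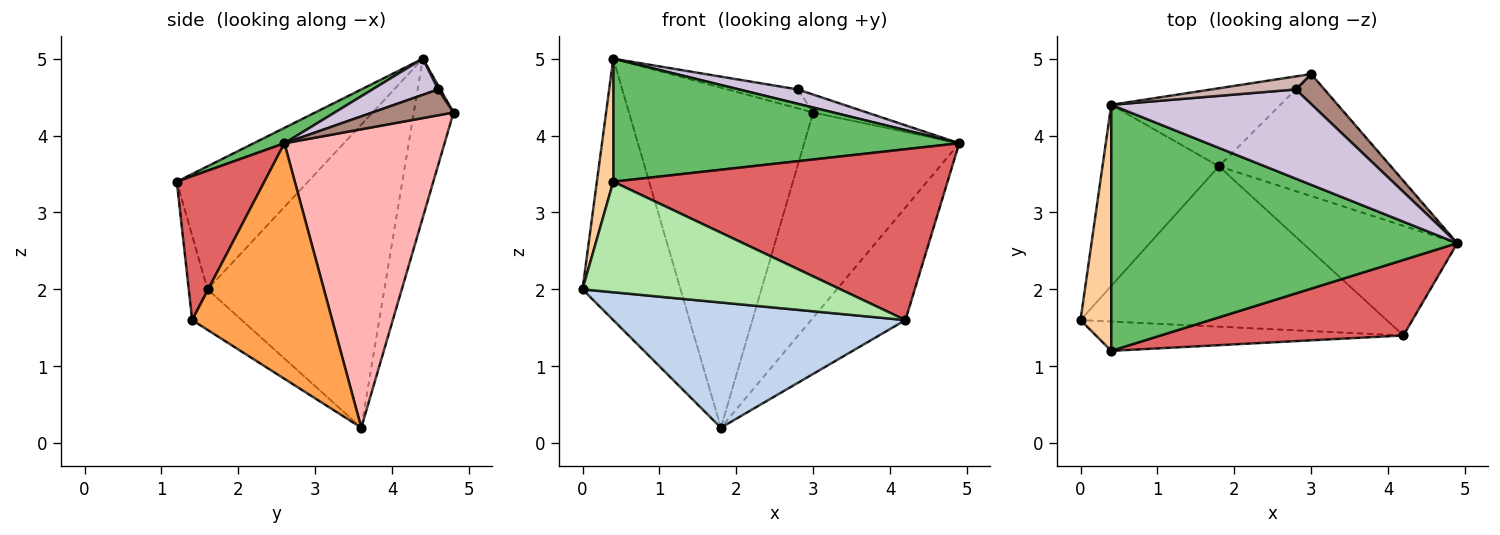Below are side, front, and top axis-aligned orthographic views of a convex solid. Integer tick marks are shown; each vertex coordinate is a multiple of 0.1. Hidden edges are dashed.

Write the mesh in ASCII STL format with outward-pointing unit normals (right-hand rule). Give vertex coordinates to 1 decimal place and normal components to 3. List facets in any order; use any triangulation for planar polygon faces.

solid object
 facet normal -0.829 0.460 -0.318
  outer loop
   vertex 1.8 3.6 0.2
   vertex 0.0 1.6 2.0
   vertex 0.4 4.4 5.0
  endloop
 endfacet
 facet normal -0.104 -0.612 -0.784
  outer loop
   vertex 4.2 1.4 1.6
   vertex 0.0 1.6 2.0
   vertex 1.8 3.6 0.2
  endloop
 endfacet
 facet normal 0.729 0.491 -0.478
  outer loop
   vertex 4.2 1.4 1.6
   vertex 1.8 3.6 0.2
   vertex 4.9 2.6 3.9
  endloop
 endfacet
 facet normal -0.963 -0.120 0.241
  outer loop
   vertex 0.4 1.2 3.4
   vertex 0.4 4.4 5.0
   vertex 0.0 1.6 2.0
  endloop
 endfacet
 facet normal 0.040 -0.447 0.894
  outer loop
   vertex 0.4 1.2 3.4
   vertex 4.9 2.6 3.9
   vertex 0.4 4.4 5.0
  endloop
 endfacet
 facet normal -0.070 -0.964 -0.255
  outer loop
   vertex 0.4 1.2 3.4
   vertex 0.0 1.6 2.0
   vertex 4.2 1.4 1.6
  endloop
 endfacet
 facet normal 0.233 -0.889 0.393
  outer loop
   vertex 0.4 1.2 3.4
   vertex 4.2 1.4 1.6
   vertex 4.9 2.6 3.9
  endloop
 endfacet
 facet normal 0.664 0.643 -0.382
  outer loop
   vertex 3.0 4.8 4.3
   vertex 4.9 2.6 3.9
   vertex 1.8 3.6 0.2
  endloop
 endfacet
 facet normal -0.206 0.954 -0.219
  outer loop
   vertex 3.0 4.8 4.3
   vertex 1.8 3.6 0.2
   vertex 0.4 4.4 5.0
  endloop
 endfacet
 facet normal 0.175 -0.156 0.972
  outer loop
   vertex 2.8 4.6 4.6
   vertex 0.4 4.4 5.0
   vertex 4.9 2.6 3.9
  endloop
 endfacet
 facet normal 0.612 0.406 0.679
  outer loop
   vertex 2.8 4.6 4.6
   vertex 4.9 2.6 3.9
   vertex 3.0 4.8 4.3
  endloop
 endfacet
 facet normal 0.026 0.824 0.566
  outer loop
   vertex 2.8 4.6 4.6
   vertex 3.0 4.8 4.3
   vertex 0.4 4.4 5.0
  endloop
 endfacet
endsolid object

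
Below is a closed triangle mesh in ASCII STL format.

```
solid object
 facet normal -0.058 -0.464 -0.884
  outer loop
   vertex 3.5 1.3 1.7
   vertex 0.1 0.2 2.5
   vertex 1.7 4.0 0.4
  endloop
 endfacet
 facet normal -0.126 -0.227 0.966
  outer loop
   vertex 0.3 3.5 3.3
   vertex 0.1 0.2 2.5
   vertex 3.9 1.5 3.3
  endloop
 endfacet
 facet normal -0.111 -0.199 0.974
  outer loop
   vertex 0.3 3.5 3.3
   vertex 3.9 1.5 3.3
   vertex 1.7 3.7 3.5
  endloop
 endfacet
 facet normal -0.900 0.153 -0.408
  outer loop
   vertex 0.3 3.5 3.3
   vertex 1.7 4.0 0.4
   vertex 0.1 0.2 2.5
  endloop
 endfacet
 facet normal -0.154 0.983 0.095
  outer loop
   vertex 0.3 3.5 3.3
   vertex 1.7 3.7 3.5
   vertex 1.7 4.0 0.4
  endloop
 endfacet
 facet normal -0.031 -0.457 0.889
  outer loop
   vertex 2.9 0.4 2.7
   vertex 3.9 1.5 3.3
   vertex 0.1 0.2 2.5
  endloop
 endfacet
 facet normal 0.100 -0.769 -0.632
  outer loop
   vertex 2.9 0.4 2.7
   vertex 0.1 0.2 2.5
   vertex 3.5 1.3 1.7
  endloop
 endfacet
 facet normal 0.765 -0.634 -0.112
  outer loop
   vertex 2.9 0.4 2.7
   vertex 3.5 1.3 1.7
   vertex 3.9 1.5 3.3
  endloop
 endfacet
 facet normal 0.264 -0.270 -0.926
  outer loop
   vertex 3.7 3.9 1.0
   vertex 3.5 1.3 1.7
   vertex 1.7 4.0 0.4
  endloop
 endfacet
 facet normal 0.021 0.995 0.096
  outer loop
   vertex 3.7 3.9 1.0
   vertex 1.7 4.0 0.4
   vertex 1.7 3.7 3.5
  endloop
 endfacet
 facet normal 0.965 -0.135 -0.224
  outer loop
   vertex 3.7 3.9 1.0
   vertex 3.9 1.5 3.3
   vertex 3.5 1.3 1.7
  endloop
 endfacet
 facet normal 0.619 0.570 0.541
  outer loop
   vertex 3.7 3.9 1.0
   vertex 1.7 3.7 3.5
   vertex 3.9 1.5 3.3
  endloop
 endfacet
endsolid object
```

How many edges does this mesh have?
18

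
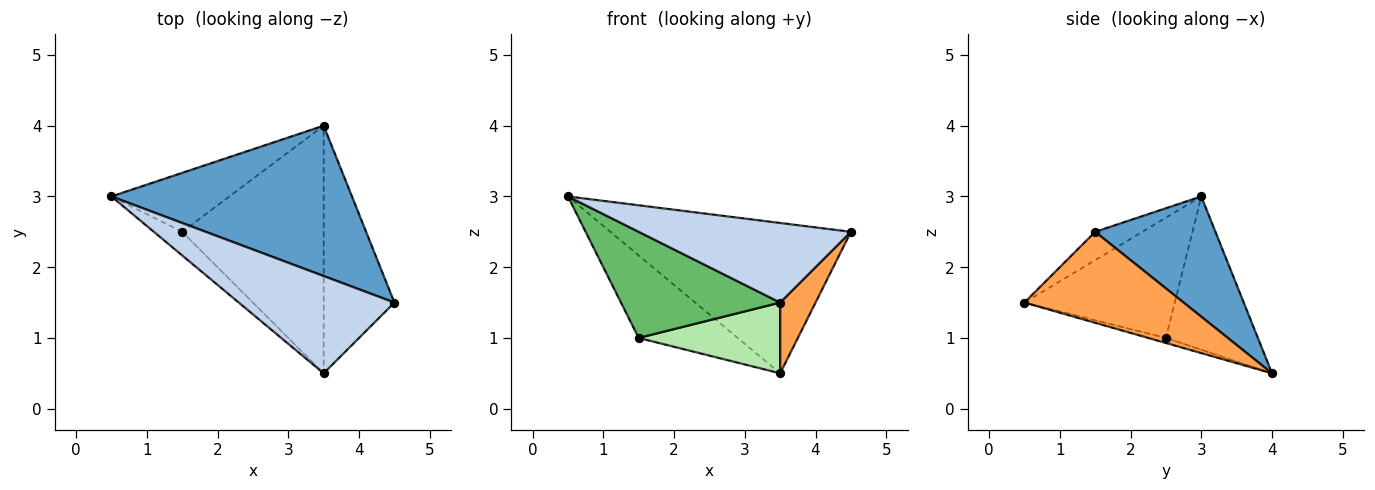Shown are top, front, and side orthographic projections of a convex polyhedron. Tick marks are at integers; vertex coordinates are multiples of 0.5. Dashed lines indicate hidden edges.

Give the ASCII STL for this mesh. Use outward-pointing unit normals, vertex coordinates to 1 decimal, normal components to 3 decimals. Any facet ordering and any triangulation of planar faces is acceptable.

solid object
 facet normal 0.333 0.667 0.667
  outer loop
   vertex 3.5 4.0 0.5
   vertex 0.5 3.0 3.0
   vertex 4.5 1.5 2.5
  endloop
 endfacet
 facet normal -0.139 -0.627 0.766
  outer loop
   vertex 3.5 0.5 1.5
   vertex 4.5 1.5 2.5
   vertex 0.5 3.0 3.0
  endloop
 endfacet
 facet normal 0.777 -0.173 -0.605
  outer loop
   vertex 3.5 0.5 1.5
   vertex 3.5 4.0 0.5
   vertex 4.5 1.5 2.5
  endloop
 endfacet
 facet normal -0.603 0.649 -0.464
  outer loop
   vertex 1.5 2.5 1.0
   vertex 0.5 3.0 3.0
   vertex 3.5 4.0 0.5
  endloop
 endfacet
 facet normal -0.678 -0.718 -0.159
  outer loop
   vertex 1.5 2.5 1.0
   vertex 3.5 0.5 1.5
   vertex 0.5 3.0 3.0
  endloop
 endfacet
 facet normal -0.034 -0.275 -0.961
  outer loop
   vertex 1.5 2.5 1.0
   vertex 3.5 4.0 0.5
   vertex 3.5 0.5 1.5
  endloop
 endfacet
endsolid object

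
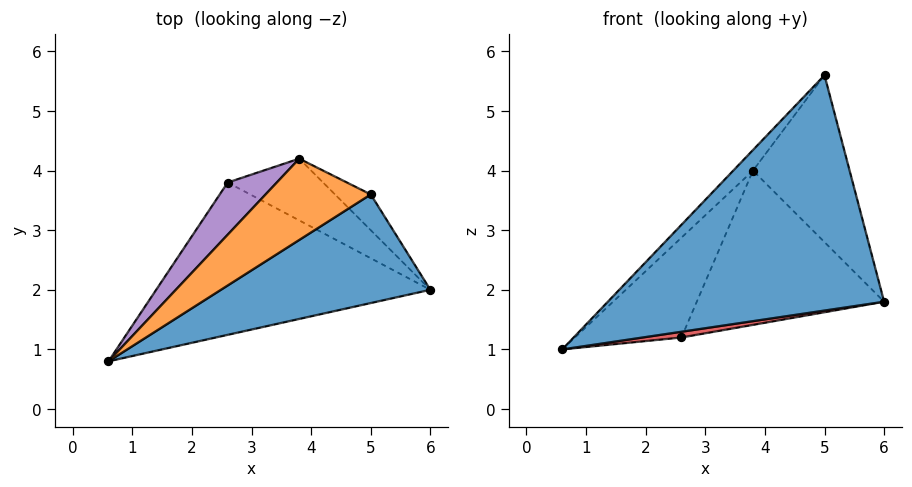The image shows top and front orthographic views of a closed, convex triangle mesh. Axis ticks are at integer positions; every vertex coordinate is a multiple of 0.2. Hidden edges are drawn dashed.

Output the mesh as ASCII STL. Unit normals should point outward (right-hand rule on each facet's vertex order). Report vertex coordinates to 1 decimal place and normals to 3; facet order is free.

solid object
 facet normal 0.138 -0.899 0.415
  outer loop
   vertex 5.0 3.6 5.6
   vertex 0.6 0.8 1.0
   vertex 6.0 2.0 1.8
  endloop
 endfacet
 facet normal -0.760 0.160 0.630
  outer loop
   vertex 5.0 3.6 5.6
   vertex 3.8 4.2 4.0
   vertex 0.6 0.8 1.0
  endloop
 endfacet
 facet normal 0.609 0.775 -0.166
  outer loop
   vertex 5.0 3.6 5.6
   vertex 6.0 2.0 1.8
   vertex 3.8 4.2 4.0
  endloop
 endfacet
 facet normal 0.155 -0.037 -0.987
  outer loop
   vertex 2.6 3.8 1.2
   vertex 6.0 2.0 1.8
   vertex 0.6 0.8 1.0
  endloop
 endfacet
 facet normal -0.809 0.521 0.272
  outer loop
   vertex 2.6 3.8 1.2
   vertex 0.6 0.8 1.0
   vertex 3.8 4.2 4.0
  endloop
 endfacet
 facet normal 0.487 0.811 -0.324
  outer loop
   vertex 2.6 3.8 1.2
   vertex 3.8 4.2 4.0
   vertex 6.0 2.0 1.8
  endloop
 endfacet
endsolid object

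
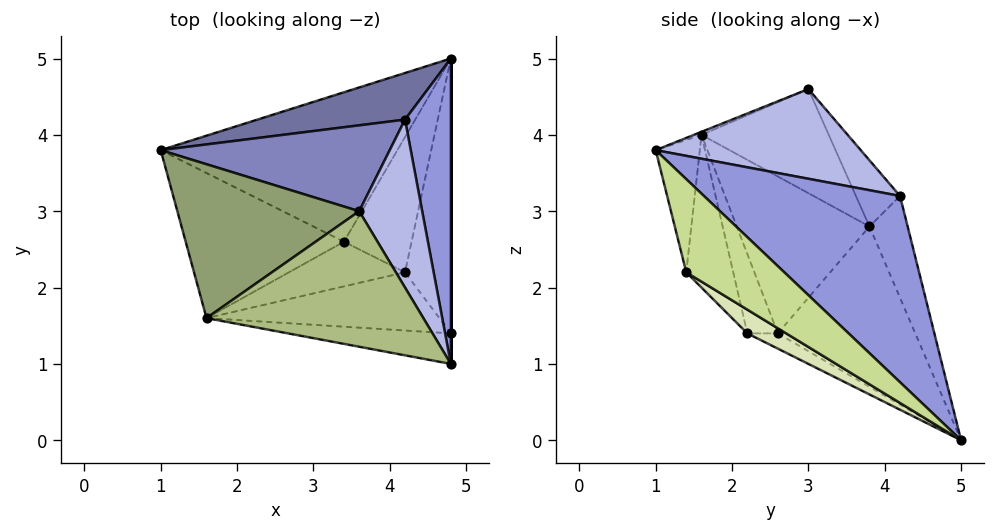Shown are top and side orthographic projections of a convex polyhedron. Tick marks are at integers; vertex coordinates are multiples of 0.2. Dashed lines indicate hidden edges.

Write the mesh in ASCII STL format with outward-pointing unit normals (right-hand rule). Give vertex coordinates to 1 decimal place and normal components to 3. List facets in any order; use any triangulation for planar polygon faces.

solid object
 facet normal -0.147 0.966 0.214
  outer loop
   vertex 4.2 4.2 3.2
   vertex 4.8 5.0 0.0
   vertex 1.0 3.8 2.8
  endloop
 endfacet
 facet normal -0.173 0.783 0.597
  outer loop
   vertex 4.2 4.2 3.2
   vertex 1.0 3.8 2.8
   vertex 3.6 3.0 4.6
  endloop
 endfacet
 facet normal 0.947 0.221 0.233
  outer loop
   vertex 4.2 4.2 3.2
   vertex 4.8 1.0 3.8
   vertex 4.8 5.0 0.0
  endloop
 endfacet
 facet normal 0.792 0.253 0.556
  outer loop
   vertex 4.2 4.2 3.2
   vertex 3.6 3.0 4.6
   vertex 4.8 1.0 3.8
  endloop
 endfacet
 facet normal -0.471 0.320 0.822
  outer loop
   vertex 1.6 1.6 4.0
   vertex 3.6 3.0 4.6
   vertex 1.0 3.8 2.8
  endloop
 endfacet
 facet normal -0.013 -0.378 0.926
  outer loop
   vertex 1.6 1.6 4.0
   vertex 4.8 1.0 3.8
   vertex 3.6 3.0 4.6
  endloop
 endfacet
 facet normal 1.000 0.000 0.000
  outer loop
   vertex 4.8 1.4 2.2
   vertex 4.8 5.0 0.0
   vertex 4.8 1.0 3.8
  endloop
 endfacet
 facet normal 0.405 -0.477 -0.780
  outer loop
   vertex 4.8 1.4 2.2
   vertex 4.2 2.2 1.4
   vertex 4.8 5.0 0.0
  endloop
 endfacet
 facet normal -0.193 -0.952 -0.238
  outer loop
   vertex 4.8 1.4 2.2
   vertex 4.8 1.0 3.8
   vertex 1.6 1.6 4.0
  endloop
 endfacet
 facet normal -0.343 -0.780 -0.523
  outer loop
   vertex 4.8 1.4 2.2
   vertex 1.6 1.6 4.0
   vertex 4.2 2.2 1.4
  endloop
 endfacet
 facet normal -0.609 -0.501 -0.615
  outer loop
   vertex 3.4 2.6 1.4
   vertex 1.6 1.6 4.0
   vertex 1.0 3.8 2.8
  endloop
 endfacet
 facet normal -0.374 -0.749 -0.547
  outer loop
   vertex 3.4 2.6 1.4
   vertex 4.2 2.2 1.4
   vertex 1.6 1.6 4.0
  endloop
 endfacet
 facet normal -0.554 -0.154 -0.818
  outer loop
   vertex 3.4 2.6 1.4
   vertex 1.0 3.8 2.8
   vertex 4.8 5.0 0.0
  endloop
 endfacet
 facet normal -0.202 -0.403 -0.893
  outer loop
   vertex 3.4 2.6 1.4
   vertex 4.8 5.0 0.0
   vertex 4.2 2.2 1.4
  endloop
 endfacet
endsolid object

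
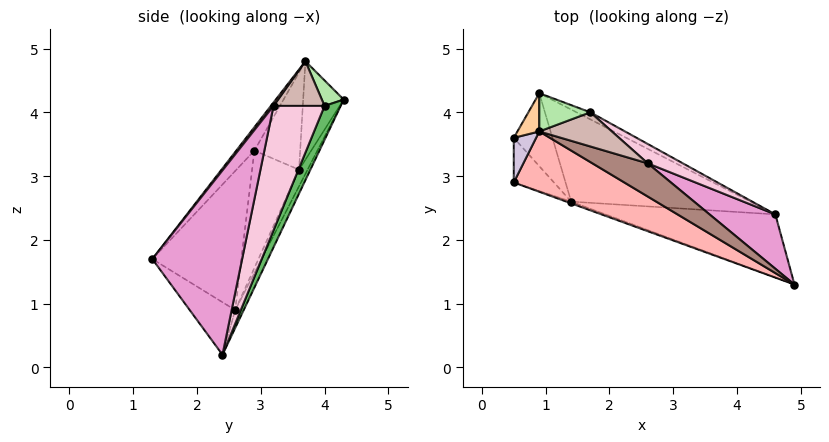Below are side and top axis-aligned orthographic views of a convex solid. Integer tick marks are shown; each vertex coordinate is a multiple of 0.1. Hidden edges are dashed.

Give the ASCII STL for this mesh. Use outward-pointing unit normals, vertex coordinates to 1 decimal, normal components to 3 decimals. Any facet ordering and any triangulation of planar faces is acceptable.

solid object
 facet normal -0.173 -0.810 -0.560
  outer loop
   vertex 1.4 2.6 0.9
   vertex 4.6 2.4 0.2
   vertex 4.9 1.3 1.7
  endloop
 endfacet
 facet normal -0.202 0.858 -0.473
  outer loop
   vertex 1.4 2.6 0.9
   vertex 0.5 3.6 3.1
   vertex 0.9 4.3 4.2
  endloop
 endfacet
 facet normal -0.046 0.885 -0.463
  outer loop
   vertex 1.4 2.6 0.9
   vertex 0.9 4.3 4.2
   vertex 4.6 2.4 0.2
  endloop
 endfacet
 facet normal -0.954 0.212 0.212
  outer loop
   vertex 0.9 3.7 4.8
   vertex 0.9 4.3 4.2
   vertex 0.5 3.6 3.1
  endloop
 endfacet
 facet normal 0.333 0.933 -0.135
  outer loop
   vertex 1.7 4.0 4.1
   vertex 4.6 2.4 0.2
   vertex 0.9 4.3 4.2
  endloop
 endfacet
 facet normal 0.333 0.667 0.667
  outer loop
   vertex 1.7 4.0 4.1
   vertex 0.9 4.3 4.2
   vertex 0.9 3.7 4.8
  endloop
 endfacet
 facet normal -0.346 -0.938 -0.012
  outer loop
   vertex 0.5 2.9 3.4
   vertex 1.4 2.6 0.9
   vertex 4.9 1.3 1.7
  endloop
 endfacet
 facet normal -0.109 -0.849 0.517
  outer loop
   vertex 0.5 2.9 3.4
   vertex 4.9 1.3 1.7
   vertex 0.9 3.7 4.8
  endloop
 endfacet
 facet normal -0.937 -0.138 -0.321
  outer loop
   vertex 0.5 2.9 3.4
   vertex 0.5 3.6 3.1
   vertex 1.4 2.6 0.9
  endloop
 endfacet
 facet normal -0.970 0.095 0.223
  outer loop
   vertex 0.5 2.9 3.4
   vertex 0.9 3.7 4.8
   vertex 0.5 3.6 3.1
  endloop
 endfacet
 facet normal 0.040 -0.764 0.644
  outer loop
   vertex 2.6 3.2 4.1
   vertex 0.9 3.7 4.8
   vertex 4.9 1.3 1.7
  endloop
 endfacet
 facet normal 0.451 0.508 0.734
  outer loop
   vertex 2.6 3.2 4.1
   vertex 1.7 4.0 4.1
   vertex 0.9 3.7 4.8
  endloop
 endfacet
 facet normal 0.766 0.582 0.273
  outer loop
   vertex 2.6 3.2 4.1
   vertex 4.9 1.3 1.7
   vertex 4.6 2.4 0.2
  endloop
 endfacet
 facet normal 0.653 0.735 0.184
  outer loop
   vertex 2.6 3.2 4.1
   vertex 4.6 2.4 0.2
   vertex 1.7 4.0 4.1
  endloop
 endfacet
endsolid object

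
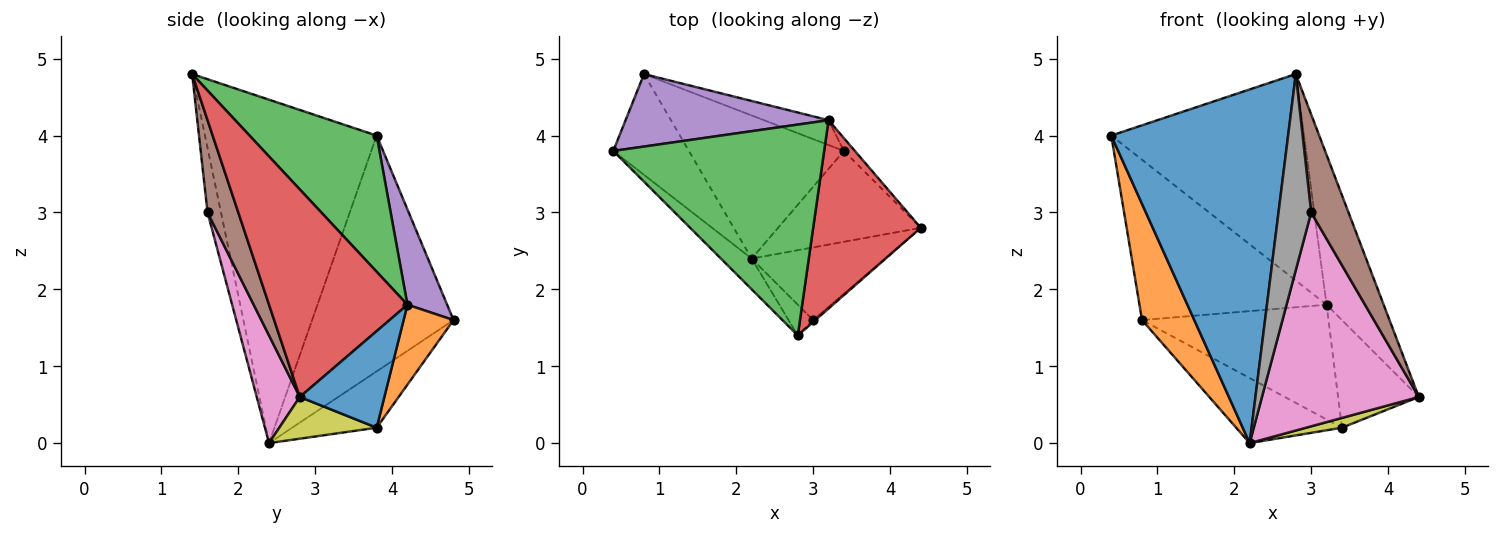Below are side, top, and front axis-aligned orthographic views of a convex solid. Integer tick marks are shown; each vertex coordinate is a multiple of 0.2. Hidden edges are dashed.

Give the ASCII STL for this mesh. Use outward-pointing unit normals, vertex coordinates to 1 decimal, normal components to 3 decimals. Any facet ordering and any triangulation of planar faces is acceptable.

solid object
 facet normal -0.695 -0.716 -0.062
  outer loop
   vertex 2.2 2.4 0.0
   vertex 2.8 1.4 4.8
   vertex 0.4 3.8 4.0
  endloop
 endfacet
 facet normal -0.898 -0.332 -0.288
  outer loop
   vertex 0.8 4.8 1.6
   vertex 2.2 2.4 0.0
   vertex 0.4 3.8 4.0
  endloop
 endfacet
 facet normal 0.419 0.635 0.649
  outer loop
   vertex 3.2 4.2 1.8
   vertex 0.4 3.8 4.0
   vertex 2.8 1.4 4.8
  endloop
 endfacet
 facet normal 0.834 0.344 0.432
  outer loop
   vertex 3.2 4.2 1.8
   vertex 2.8 1.4 4.8
   vertex 4.4 2.8 0.6
  endloop
 endfacet
 facet normal 0.190 0.895 0.404
  outer loop
   vertex 3.2 4.2 1.8
   vertex 0.8 4.8 1.6
   vertex 0.4 3.8 4.0
  endloop
 endfacet
 facet normal 0.636 -0.772 -0.015
  outer loop
   vertex 3.0 1.6 3.0
   vertex 4.4 2.8 0.6
   vertex 2.8 1.4 4.8
  endloop
 endfacet
 facet normal 0.252 -0.916 -0.311
  outer loop
   vertex 3.0 1.6 3.0
   vertex 2.2 2.4 0.0
   vertex 4.4 2.8 0.6
  endloop
 endfacet
 facet normal -0.377 -0.915 -0.144
  outer loop
   vertex 3.0 1.6 3.0
   vertex 2.8 1.4 4.8
   vertex 2.2 2.4 0.0
  endloop
 endfacet
 facet normal 0.279 -0.103 -0.955
  outer loop
   vertex 3.4 3.8 0.2
   vertex 4.4 2.8 0.6
   vertex 2.2 2.4 0.0
  endloop
 endfacet
 facet normal -0.314 0.393 -0.864
  outer loop
   vertex 3.4 3.8 0.2
   vertex 2.2 2.4 0.0
   vertex 0.8 4.8 1.6
  endloop
 endfacet
 facet normal 0.721 0.688 -0.082
  outer loop
   vertex 3.4 3.8 0.2
   vertex 3.2 4.2 1.8
   vertex 4.4 2.8 0.6
  endloop
 endfacet
 facet normal 0.253 0.945 -0.205
  outer loop
   vertex 3.4 3.8 0.2
   vertex 0.8 4.8 1.6
   vertex 3.2 4.2 1.8
  endloop
 endfacet
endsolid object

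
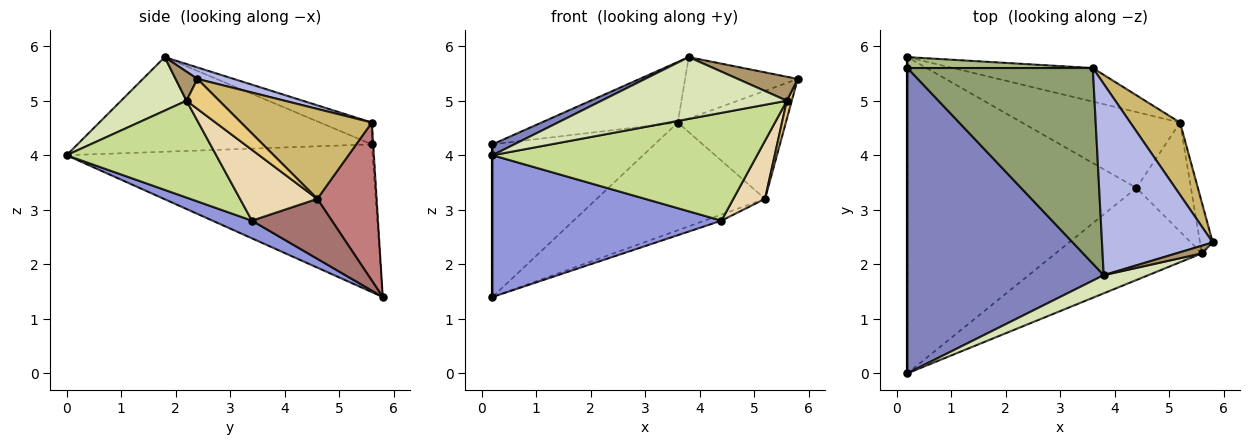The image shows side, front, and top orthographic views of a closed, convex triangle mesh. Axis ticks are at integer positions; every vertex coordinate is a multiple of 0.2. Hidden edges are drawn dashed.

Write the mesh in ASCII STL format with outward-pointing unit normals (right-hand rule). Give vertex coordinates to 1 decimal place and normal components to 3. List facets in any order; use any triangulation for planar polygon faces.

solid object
 facet normal -1.000 0.000 0.000
  outer loop
   vertex 0.2 5.6 4.2
   vertex 0.2 5.8 1.4
   vertex 0.2 0.0 4.0
  endloop
 endfacet
 facet normal -0.434 -0.032 0.900
  outer loop
   vertex 0.2 5.6 4.2
   vertex 0.2 0.0 4.0
   vertex 3.8 1.8 5.8
  endloop
 endfacet
 facet normal 0.070 -0.408 -0.910
  outer loop
   vertex 4.4 3.4 2.8
   vertex 0.2 0.0 4.0
   vertex 0.2 5.8 1.4
  endloop
 endfacet
 facet normal 0.098 0.304 0.947
  outer loop
   vertex 3.6 5.6 4.6
   vertex 3.8 1.8 5.8
   vertex 5.8 2.4 5.4
  endloop
 endfacet
 facet normal -0.112 0.294 0.949
  outer loop
   vertex 3.6 5.6 4.6
   vertex 0.2 5.6 4.2
   vertex 3.8 1.8 5.8
  endloop
 endfacet
 facet normal -0.008 0.997 0.071
  outer loop
   vertex 3.6 5.6 4.6
   vertex 0.2 5.8 1.4
   vertex 0.2 5.6 4.2
  endloop
 endfacet
 facet normal 0.395 -0.699 -0.597
  outer loop
   vertex 5.6 2.2 5.0
   vertex 0.2 0.0 4.0
   vertex 4.4 3.4 2.8
  endloop
 endfacet
 facet normal 0.321 -0.909 0.267
  outer loop
   vertex 5.6 2.2 5.0
   vertex 3.8 1.8 5.8
   vertex 0.2 0.0 4.0
  endloop
 endfacet
 facet normal 0.327 -0.900 0.286
  outer loop
   vertex 5.6 2.2 5.0
   vertex 5.8 2.4 5.4
   vertex 3.8 1.8 5.8
  endloop
 endfacet
 facet normal 0.709 0.586 0.392
  outer loop
   vertex 5.2 4.6 3.2
   vertex 3.6 5.6 4.6
   vertex 5.8 2.4 5.4
  endloop
 endfacet
 facet normal 0.912 -0.138 -0.387
  outer loop
   vertex 5.2 4.6 3.2
   vertex 5.8 2.4 5.4
   vertex 5.6 2.2 5.0
  endloop
 endfacet
 facet normal 0.754 -0.309 -0.580
  outer loop
   vertex 5.2 4.6 3.2
   vertex 5.6 2.2 5.0
   vertex 4.4 3.4 2.8
  endloop
 endfacet
 facet normal 0.354 0.075 -0.932
  outer loop
   vertex 5.2 4.6 3.2
   vertex 4.4 3.4 2.8
   vertex 0.2 5.8 1.4
  endloop
 endfacet
 facet normal 0.319 0.905 -0.282
  outer loop
   vertex 5.2 4.6 3.2
   vertex 0.2 5.8 1.4
   vertex 3.6 5.6 4.6
  endloop
 endfacet
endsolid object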